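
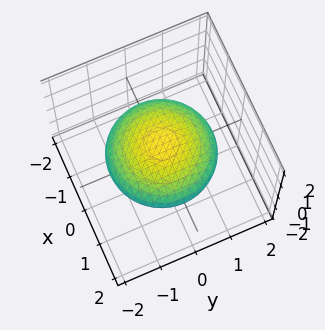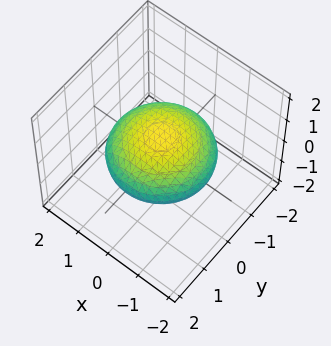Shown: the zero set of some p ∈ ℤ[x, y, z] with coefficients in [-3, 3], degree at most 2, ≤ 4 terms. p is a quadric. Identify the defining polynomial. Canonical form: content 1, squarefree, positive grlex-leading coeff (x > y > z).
x^2 + y^2 + 3*z^2 - 2

1. Degree: bounded and convex; a quadric, so deg p = 2.
2. Symmetries: every cross-section ⟂ z is a circle, so x, y appear only via x² + y²; it's symmetric under z → −z, forcing even powers of z.
3. From the axis intercepts and sections: a circular section at z = 0 has radius between 1 and 2.
4. These observations pin down the coefficients.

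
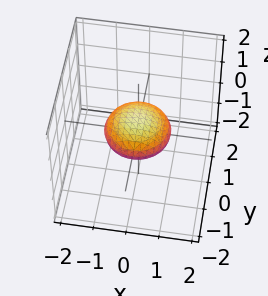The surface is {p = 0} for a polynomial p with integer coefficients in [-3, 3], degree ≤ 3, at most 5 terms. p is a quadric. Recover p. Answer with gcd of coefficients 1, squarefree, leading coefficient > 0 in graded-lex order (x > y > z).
x^2 + y^2 + 3*z^2 - 1

Degree: a closed, bounded, convex surface; a quadric, so deg p = 2.
By symmetry, every cross-section ⟂ z is a circle, so x, y appear only via x² + y²; it's symmetric under z → −z, forcing even powers of z.
Observable constraints: a circular section at z = 0 has radius exactly 1; among the integer gridlines, it crosses the y-axis at y ∈ {-1, 1}.
Assembling these constraints gives the stated polynomial. Check: (-1, 0, 0) on the x-axis lies on the surface, and p(-1, 0, 0) = 0. ✓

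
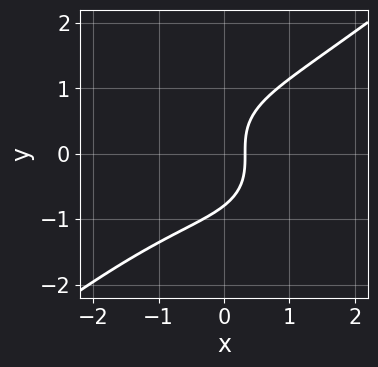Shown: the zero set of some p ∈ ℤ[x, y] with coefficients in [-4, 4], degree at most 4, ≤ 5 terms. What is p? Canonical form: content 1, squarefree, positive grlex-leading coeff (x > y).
x^3 - 2*y^3 + 3*x - 1

(a) The degree is 3 — a generic line meets the curve in up to 3 points.
(b) The integer polynomial consistent with all of this is the stated p.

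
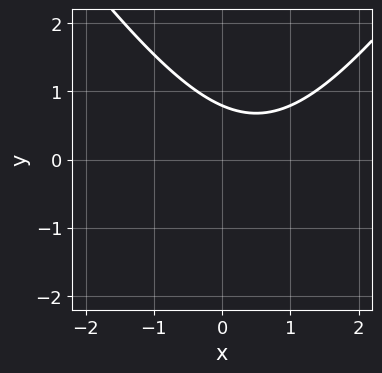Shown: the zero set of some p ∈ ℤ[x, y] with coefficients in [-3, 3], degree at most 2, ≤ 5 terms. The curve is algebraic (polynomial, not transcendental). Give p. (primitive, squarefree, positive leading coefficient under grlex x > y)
2*x^2 - y^2 - 2*x - 3*y + 3

(a) deg p = 2. No degree-1 curve has this shape.
(b) From the axis intercepts and sections: it misses every integer gridline on the x-axis.
(c) These observations pin down the coefficients.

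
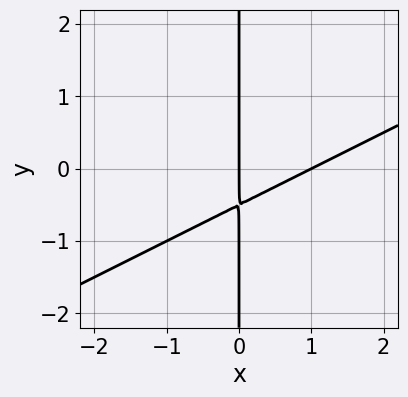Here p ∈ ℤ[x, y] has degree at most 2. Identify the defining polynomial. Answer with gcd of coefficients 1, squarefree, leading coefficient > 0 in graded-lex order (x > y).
1. The degree is 2 — the shape is more complex than any degree-1 curve.
2. Observable constraints: every point of the y-axis in the box is on the curve; the x-axis gridline crossings are at x ∈ {0, 1}.
3. These observations pin down the coefficients.

x^2 - 2*x*y - x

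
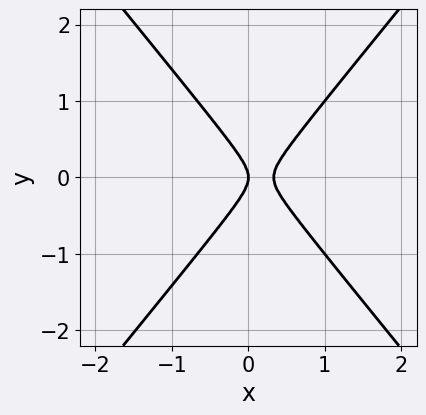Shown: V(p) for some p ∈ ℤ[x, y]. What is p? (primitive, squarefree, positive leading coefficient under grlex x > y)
First, the degree is 2 — a generic line meets the curve in up to 2 points.
Then, symmetries: mirror symmetry y ↦ −y ⇒ only even powers of y.
Next, checking where it meets the axes: it meets the y-axis at y = 0 (among the integer gridlines); one x-axis crossing is at x = 0.
Finally, matching integer coefficients to the picture gives p.

3*x^2 - 2*y^2 - x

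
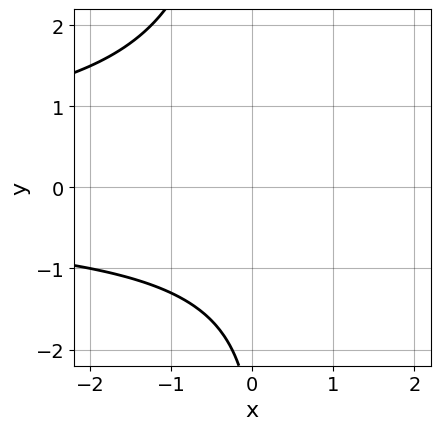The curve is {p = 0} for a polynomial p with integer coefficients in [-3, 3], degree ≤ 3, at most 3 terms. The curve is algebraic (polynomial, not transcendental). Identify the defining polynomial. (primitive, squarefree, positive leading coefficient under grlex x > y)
First, degree: the shape is more complex than any degree-2 curve, so deg p = 3.
Then, reading off the gridlines: it misses every integer gridline on the y-axis; the curve avoids every integer x-axis point in the box.
Finally, matching integer coefficients to the picture gives p.

x*y^2 + y + 3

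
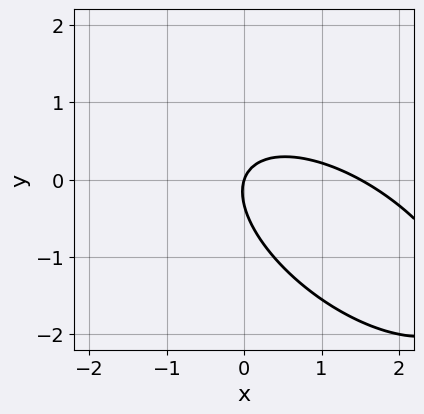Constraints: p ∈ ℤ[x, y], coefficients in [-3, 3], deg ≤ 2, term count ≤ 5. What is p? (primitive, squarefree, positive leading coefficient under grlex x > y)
1. Degree: a generic line meets the curve in up to 2 points, so deg p = 2.
2. From the axis intercepts and sections: it crosses the y-axis at the gridline y = 0; it meets the x-axis at x = 0 (among the integer gridlines).
3. Putting this together gives p.

2*x^2 + 3*x*y + 3*y^2 - 3*x + y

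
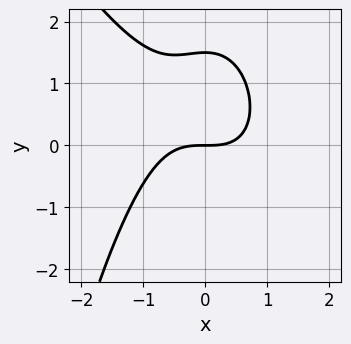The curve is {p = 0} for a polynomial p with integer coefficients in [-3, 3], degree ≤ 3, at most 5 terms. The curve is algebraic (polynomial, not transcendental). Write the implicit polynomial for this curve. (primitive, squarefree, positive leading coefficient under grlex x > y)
2*x^3 + x^2*y + 2*y^2 - 3*y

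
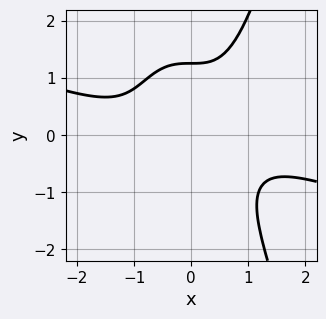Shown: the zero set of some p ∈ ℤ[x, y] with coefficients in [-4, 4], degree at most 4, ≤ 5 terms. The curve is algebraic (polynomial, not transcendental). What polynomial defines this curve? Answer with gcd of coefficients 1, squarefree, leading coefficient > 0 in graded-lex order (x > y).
1. The degree is 4 — the shape is more complex than any degree-3 curve.
2. Against the integer gridlines: the curve avoids every integer x-axis point in the box.
3. These observations pin down the coefficients.

x^4 + 3*x^3*y - y^3 + 2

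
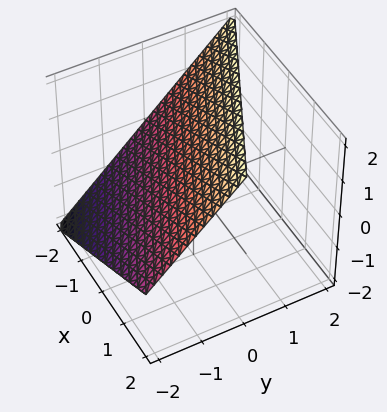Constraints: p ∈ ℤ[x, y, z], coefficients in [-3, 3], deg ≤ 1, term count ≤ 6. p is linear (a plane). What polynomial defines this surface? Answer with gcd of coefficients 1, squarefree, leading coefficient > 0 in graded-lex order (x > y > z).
x + 2*y - 2*z + 2

First, the degree is 1 — every cross-section is a straight line — this is a plane.
Then, from the axis intercepts and sections: it meets the y-axis at y = -1 (among the integer gridlines); one z-axis crossing is at z = 1; it meets the x-axis at x = -2 (among the integer gridlines).
Finally, the integer polynomial consistent with all of this is the stated p.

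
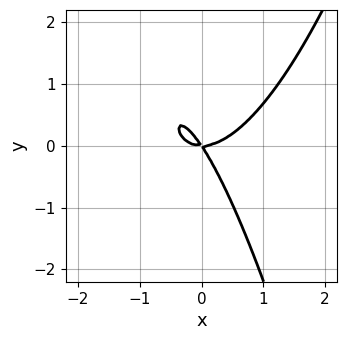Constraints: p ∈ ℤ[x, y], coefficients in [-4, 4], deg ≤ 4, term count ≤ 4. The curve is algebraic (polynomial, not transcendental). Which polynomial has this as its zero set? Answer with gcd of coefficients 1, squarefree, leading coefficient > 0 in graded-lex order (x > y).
3*x^3 - 3*x*y - 2*y^2

(a) deg p = 3.
(b) Reading off the gridlines: it meets the x-axis at x = 0 (among the integer gridlines); one y-axis crossing is at y = 0.
(c) These observations pin down the coefficients.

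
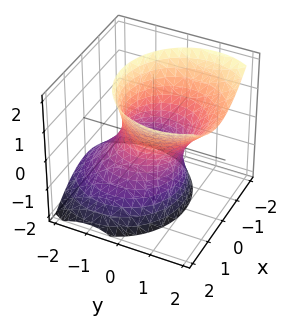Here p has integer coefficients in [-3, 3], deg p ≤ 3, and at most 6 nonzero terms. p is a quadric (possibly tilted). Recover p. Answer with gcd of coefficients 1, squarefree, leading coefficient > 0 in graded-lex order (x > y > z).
1. deg p = 2. The shape is more complex than any degree-1 surface.
2. From the axis intercepts and sections: among the integer gridlines, it crosses the x-axis at x ∈ {-1, 1}; the y-axis gridline crossings are at y ∈ {-1, 1}; no z-intercept at any integer in the box.
3. Matching integer coefficients to the picture gives p.

2*x^2 + 2*y^2 - 2*y*z - z^2 - 2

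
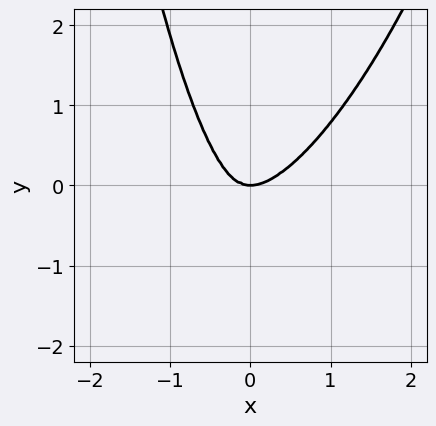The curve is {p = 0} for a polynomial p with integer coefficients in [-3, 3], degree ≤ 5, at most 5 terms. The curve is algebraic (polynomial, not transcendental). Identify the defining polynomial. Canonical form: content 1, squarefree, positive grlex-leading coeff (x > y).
Degree: a generic line meets the curve in up to 4 points, so deg p = 4.
Observable constraints: one y-axis crossing is at y = 0; it crosses the x-axis at the gridline x = 0.
Assembling these constraints gives the stated polynomial.

3*x^4 - 2*x^3*y + x^2*y^2 - 2*x^2*y - y^3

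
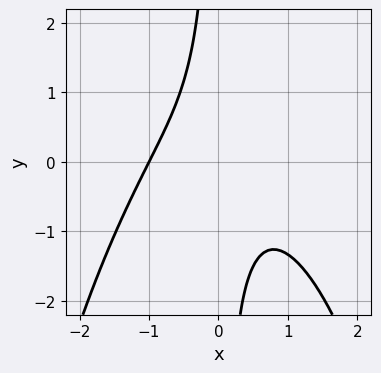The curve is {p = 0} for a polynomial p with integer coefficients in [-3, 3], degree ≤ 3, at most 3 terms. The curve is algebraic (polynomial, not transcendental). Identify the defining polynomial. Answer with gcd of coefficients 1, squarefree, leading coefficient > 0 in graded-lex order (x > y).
First, the degree is 3 — the shape is more complex than any degree-2 curve.
Then, reading off the gridlines: one x-axis crossing is at x = -1; the curve avoids every integer y-axis point in the box.
Finally, fitting integer coefficients to these (and the overall shape) gives p.

2*x^3 + 3*x*y + 2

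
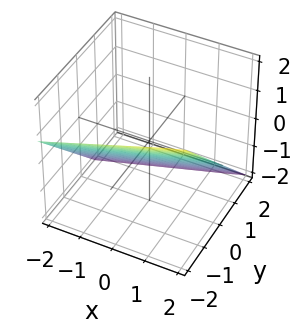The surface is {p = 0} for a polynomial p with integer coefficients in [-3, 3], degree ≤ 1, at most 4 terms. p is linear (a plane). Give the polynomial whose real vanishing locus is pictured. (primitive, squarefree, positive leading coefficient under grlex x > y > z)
x - 3*y - 3*z - 2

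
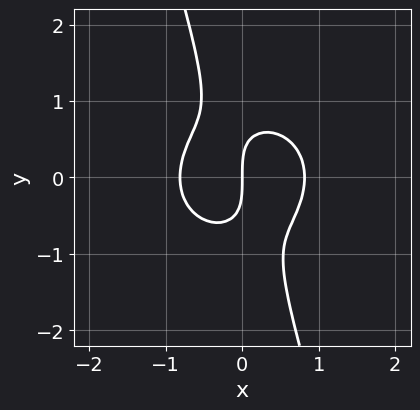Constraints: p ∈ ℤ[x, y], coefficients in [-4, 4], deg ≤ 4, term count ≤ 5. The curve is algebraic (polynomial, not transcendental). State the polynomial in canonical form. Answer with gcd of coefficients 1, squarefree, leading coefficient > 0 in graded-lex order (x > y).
The degree is 3 — no degree-2 curve has this shape.
Observable constraints: it meets the y-axis at y = 0 (among the integer gridlines); one x-axis crossing is at x = 0.
These observations pin down the coefficients.

3*x^3 + 3*x*y^2 + y^3 - 2*x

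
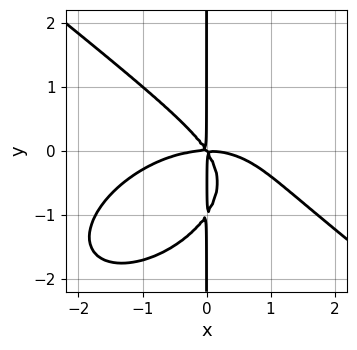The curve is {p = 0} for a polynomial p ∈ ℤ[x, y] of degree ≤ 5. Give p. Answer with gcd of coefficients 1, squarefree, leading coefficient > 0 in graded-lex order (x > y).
deg p = 4. A generic line meets the curve in up to 4 points.
Against the integer gridlines: every point of the y-axis in the box is on the curve.
Solving for integer coefficients yields p as stated.

x^4 + 2*x*y^3 + 3*x^2*y + 2*x*y^2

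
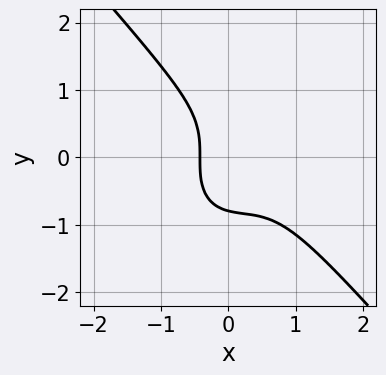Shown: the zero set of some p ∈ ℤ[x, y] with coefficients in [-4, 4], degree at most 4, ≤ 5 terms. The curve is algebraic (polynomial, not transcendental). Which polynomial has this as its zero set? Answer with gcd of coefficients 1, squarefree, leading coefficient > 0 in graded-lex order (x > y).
3*x^3 + 2*y^3 - 2*x^2 + x + 1

deg p = 3. No degree-2 curve has this shape.
The integer polynomial consistent with all of this is the stated p.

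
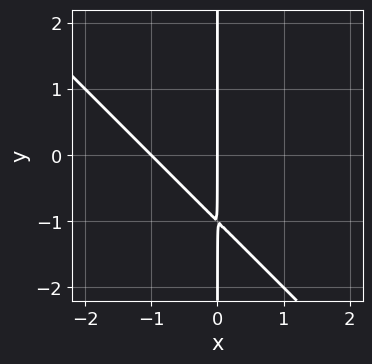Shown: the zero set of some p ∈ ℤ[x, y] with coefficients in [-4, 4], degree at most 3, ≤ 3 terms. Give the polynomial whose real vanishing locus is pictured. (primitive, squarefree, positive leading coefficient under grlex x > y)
x^2 + x*y + x

1. Degree: a generic line meets the curve in up to 2 points, so deg p = 2.
2. From the visible intercepts: the visible y-axis segment lies entirely on the curve; among the integer gridlines, it crosses the x-axis at x ∈ {-1, 0}.
3. Putting this together gives p.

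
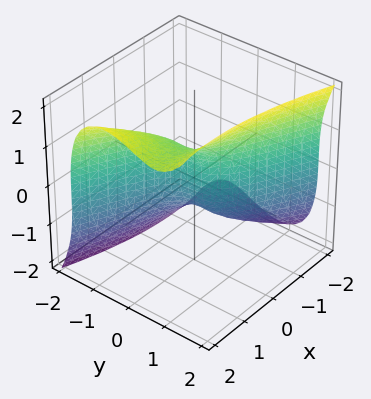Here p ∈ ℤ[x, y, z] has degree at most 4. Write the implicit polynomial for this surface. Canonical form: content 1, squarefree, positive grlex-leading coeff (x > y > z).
x^2*y - 3*y^3 + z^3 - 3*x

(a) The degree is 3 — no degree-2 surface has this shape.
(b) From the axis intercepts and sections: it meets the x-axis at x = 0 (among the integer gridlines); it meets the y-axis at y = 0 (among the integer gridlines).
(c) Matching integer coefficients to the picture gives p.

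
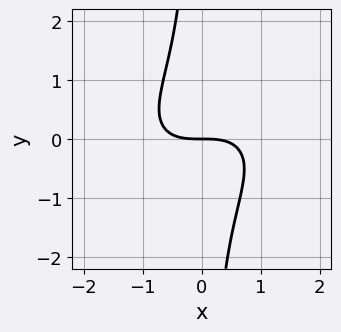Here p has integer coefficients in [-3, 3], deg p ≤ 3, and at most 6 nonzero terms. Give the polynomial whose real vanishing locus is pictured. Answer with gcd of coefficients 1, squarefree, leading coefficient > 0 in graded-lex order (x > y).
x^3 - x^2*y + 2*x*y^2 + 2*y

First, the degree is 3 — no degree-2 curve has this shape.
Next, against the integer gridlines: one x-axis crossing is at x = 0; it crosses the y-axis at the gridline y = 0.
Finally, putting this together gives p.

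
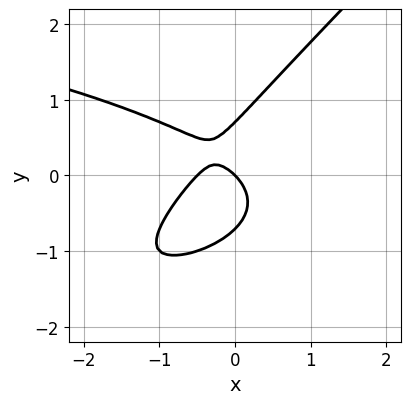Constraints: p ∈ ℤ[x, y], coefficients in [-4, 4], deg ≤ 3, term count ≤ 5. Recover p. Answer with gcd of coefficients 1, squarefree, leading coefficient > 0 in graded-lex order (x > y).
2*x*y^2 - 2*y^3 + 2*x^2 + x + y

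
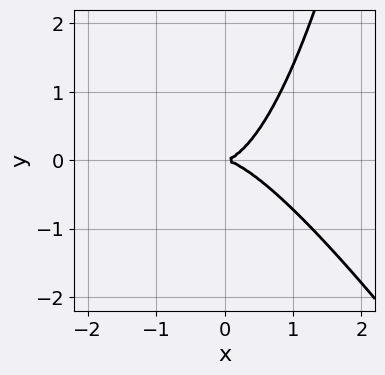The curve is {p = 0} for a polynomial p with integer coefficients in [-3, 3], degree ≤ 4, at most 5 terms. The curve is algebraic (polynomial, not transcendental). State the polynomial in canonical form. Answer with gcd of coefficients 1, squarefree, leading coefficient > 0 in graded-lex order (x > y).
3*x^3 + 2*x^2*y - 3*y^2

(a) The degree is 3 — the shape is more complex than any degree-2 curve.
(b) Against the integer gridlines: it crosses the y-axis at the gridline y = 0; it crosses the x-axis at the gridline x = 0.
(c) Putting this together gives p.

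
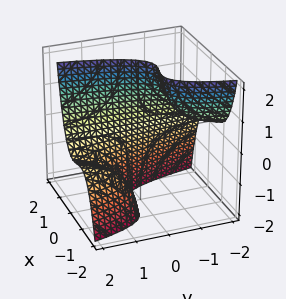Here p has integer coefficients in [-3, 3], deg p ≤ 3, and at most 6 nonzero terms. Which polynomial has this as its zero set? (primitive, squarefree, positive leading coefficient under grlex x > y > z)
3*x^3 + 3*x^2 - 2*y*z - 2

First, the degree is 3 — no degree-2 surface has this shape.
Then, from the visible intercepts: no y-intercept at any integer in the box; the surface avoids every integer z-axis point in the box.
Finally, fitting integer coefficients to these (and the overall shape) gives p.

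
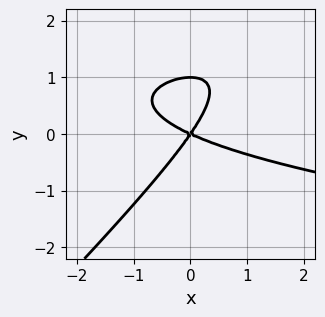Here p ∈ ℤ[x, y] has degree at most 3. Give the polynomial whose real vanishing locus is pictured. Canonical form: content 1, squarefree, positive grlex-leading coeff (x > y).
3*x*y^2 - 3*y^3 - 2*x^2 - 3*x*y + 3*y^2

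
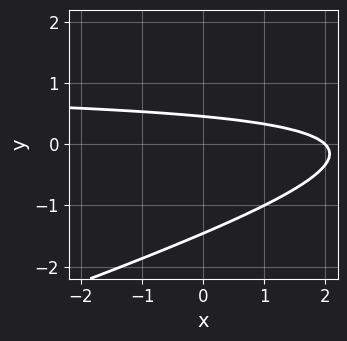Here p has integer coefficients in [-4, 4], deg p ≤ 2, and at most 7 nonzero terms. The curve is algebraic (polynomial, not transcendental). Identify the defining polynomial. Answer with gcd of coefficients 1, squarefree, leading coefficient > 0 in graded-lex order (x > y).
x*y - 3*y^2 - x - 3*y + 2

1. The degree is 2 — a generic line meets the curve in up to 2 points.
2. Against the integer gridlines: it meets the x-axis at x = 2 (among the integer gridlines).
3. The integer polynomial consistent with all of this is the stated p.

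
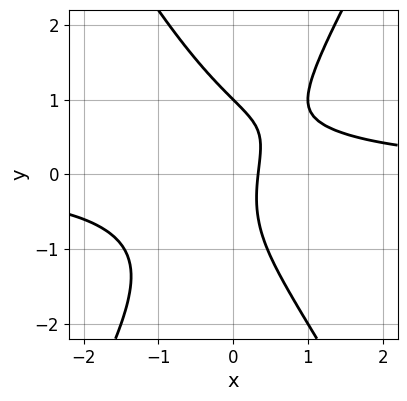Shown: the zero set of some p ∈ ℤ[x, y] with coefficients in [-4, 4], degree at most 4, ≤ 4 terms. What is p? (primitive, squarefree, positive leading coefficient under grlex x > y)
3*x^2*y - y^3 - 3*x + 1

1. The degree is 3 — a generic line meets the curve in up to 3 points.
2. Against the integer gridlines: it meets the y-axis at y = 1 (among the integer gridlines).
3. Putting this together gives p.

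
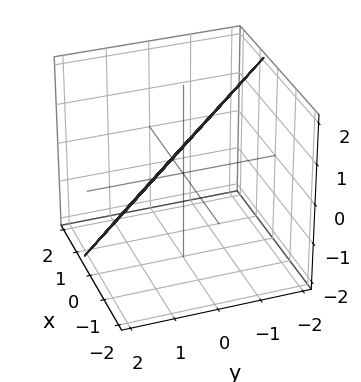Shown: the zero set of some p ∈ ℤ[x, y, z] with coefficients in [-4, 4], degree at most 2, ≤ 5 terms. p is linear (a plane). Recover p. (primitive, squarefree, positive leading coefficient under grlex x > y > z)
3*x + 3*y + 3*z - 2

1. deg p = 1. Every cross-section is a straight line — this is a plane.
2. Solving for integer coefficients yields p as stated.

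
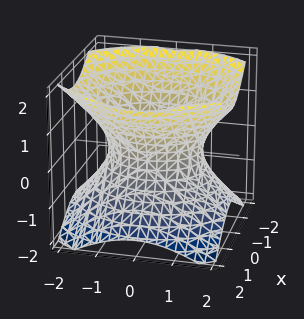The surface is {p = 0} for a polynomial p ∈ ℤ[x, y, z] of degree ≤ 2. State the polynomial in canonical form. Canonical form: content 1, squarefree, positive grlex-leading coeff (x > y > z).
3*x^2 + 2*y^2 - 3*z^2 - 3

deg p = 2.
Symmetries: the x ↦ −x reflection is a symmetry, so x appears only in even powers; it's symmetric under y → −y, forcing even powers of y; it's symmetric under z → −z, forcing even powers of z.
Against the integer gridlines: no z-intercept at any integer in the box; the x-axis gridline crossings are at x ∈ {-1, 1}.
Assembling these constraints gives the stated polynomial.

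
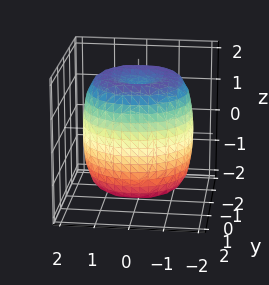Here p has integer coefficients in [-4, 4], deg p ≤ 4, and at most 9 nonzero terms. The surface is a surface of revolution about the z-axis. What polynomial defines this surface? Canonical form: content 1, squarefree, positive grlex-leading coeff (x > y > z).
x^4 + 2*x^2*y^2 + y^4 - 2*x^2 - 2*y^2 + z^2 - 2

First, deg p = 4. The shape is more complex than any degree-3 surface.
Then, symmetries: rotational symmetry about the z-axis ⇒ p depends on x, y only through x² + y².
Then, from the axis intercepts and sections: a circular section at z = 1 has radius between 1 and 2.
Finally, putting this together gives p.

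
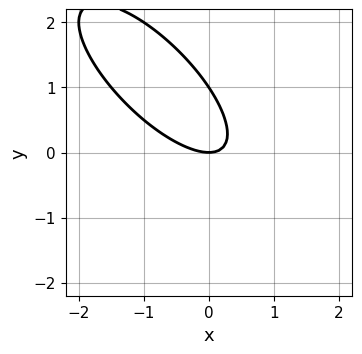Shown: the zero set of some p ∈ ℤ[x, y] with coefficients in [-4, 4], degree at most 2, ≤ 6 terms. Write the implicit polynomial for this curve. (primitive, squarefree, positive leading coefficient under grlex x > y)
(a) deg p = 2.
(b) Observable constraints: it meets the x-axis at x = 0 (among the integer gridlines); the y-axis gridline crossings are at y ∈ {0, 1}.
(c) These observations pin down the coefficients.

2*x^2 + 3*x*y + 2*y^2 - 2*y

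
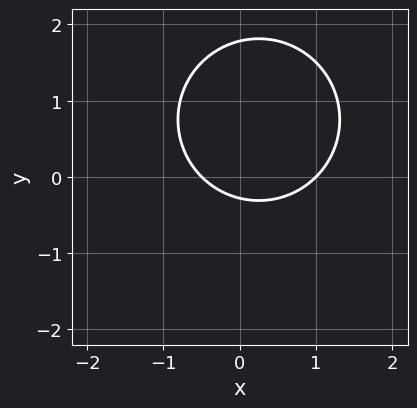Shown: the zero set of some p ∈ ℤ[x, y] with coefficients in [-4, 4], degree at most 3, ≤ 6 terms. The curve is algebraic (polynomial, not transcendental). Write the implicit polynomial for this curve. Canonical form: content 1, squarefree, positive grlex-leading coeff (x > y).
(a) deg p = 2. The shape is more complex than any degree-1 curve.
(b) From the visible intercepts: it crosses the x-axis at the gridline x = 1.
(c) Putting this together gives p.

2*x^2 + 2*y^2 - x - 3*y - 1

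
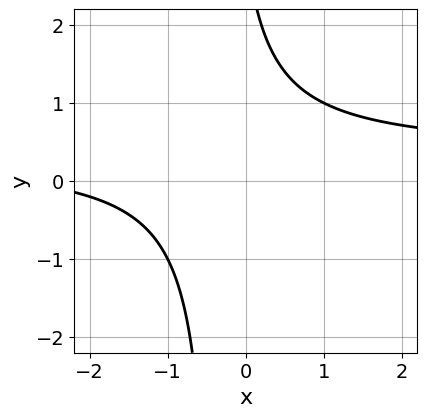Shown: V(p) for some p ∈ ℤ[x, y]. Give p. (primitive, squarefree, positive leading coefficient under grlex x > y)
3*x*y - x + y - 3

Degree: a generic line meets the curve in up to 2 points, so deg p = 2.
Against the integer gridlines: the curve avoids every integer y-axis point in the box; the curve avoids every integer x-axis point in the box.
Fitting integer coefficients to these (and the overall shape) gives p.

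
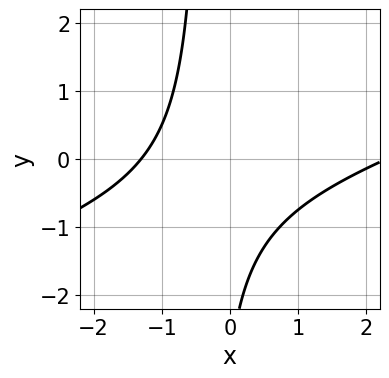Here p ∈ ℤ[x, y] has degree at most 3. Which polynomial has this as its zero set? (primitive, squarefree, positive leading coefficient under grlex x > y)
x^2 - 3*x*y - x - y - 3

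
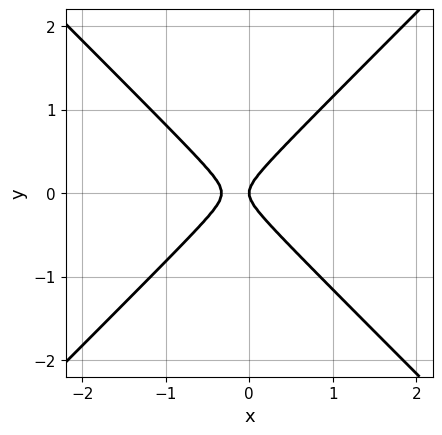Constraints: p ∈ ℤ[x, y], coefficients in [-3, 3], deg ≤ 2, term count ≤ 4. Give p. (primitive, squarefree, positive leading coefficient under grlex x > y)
1. Degree: the shape is more complex than any degree-1 curve, so deg p = 2.
2. Symmetries: mirror symmetry y ↦ −y ⇒ only even powers of y.
3. Checking where it meets the axes: it meets the y-axis at y = 0 (among the integer gridlines); it crosses the x-axis at the gridline x = 0.
4. The integer polynomial consistent with all of this is the stated p.

3*x^2 - 3*y^2 + x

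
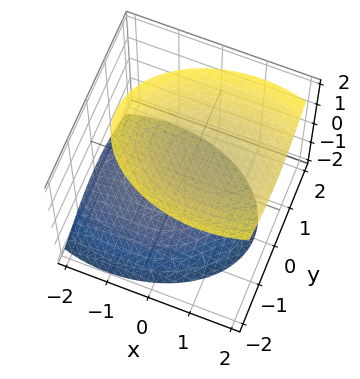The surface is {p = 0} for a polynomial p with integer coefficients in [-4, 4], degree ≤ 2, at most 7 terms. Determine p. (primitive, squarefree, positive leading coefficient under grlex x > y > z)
x^2 - x*z + 2*y^2 - 2*z^2 + 3

First, I count 2 distinct pieces.
Then, degree: a generic line meets the surface in up to 2 points, so deg p = 2.
Next, reading off the gridlines: it misses every integer gridline on the x-axis; no y-intercept at any integer in the box.
Finally, these observations pin down the coefficients.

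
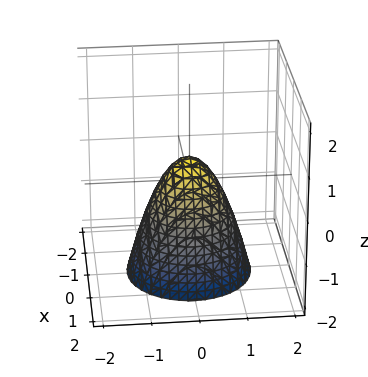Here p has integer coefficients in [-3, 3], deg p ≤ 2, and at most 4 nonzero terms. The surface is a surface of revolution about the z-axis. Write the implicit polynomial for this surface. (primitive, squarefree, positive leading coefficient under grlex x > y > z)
3*x^2 + 3*y^2 + 2*z - 1

First, the degree is 2 — the shape is more complex than any degree-1 surface.
Next, symmetries: rotational symmetry about the z-axis ⇒ p depends on x, y only through x² + y².
Next, observable constraints: a circular section at z = -1 has radius exactly 1.
Finally, these observations pin down the coefficients.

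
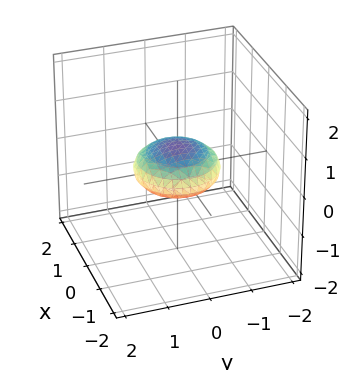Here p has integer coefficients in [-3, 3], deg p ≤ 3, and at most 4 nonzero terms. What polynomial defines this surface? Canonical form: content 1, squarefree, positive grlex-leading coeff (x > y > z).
1. deg p = 2. No degree-1 surface has this shape.
2. Symmetries: the surface is invariant under rotation about z: p = q(x² + y², z).
3. From the visible intercepts: the x-axis gridline crossings are at x ∈ {-1, 1}; among the integer gridlines, it crosses the y-axis at y ∈ {-1, 1}; a circular section at z = 0 has radius exactly 1.
4. Assembling these constraints gives the stated polynomial.

x^2 + y^2 + 3*z^2 - 1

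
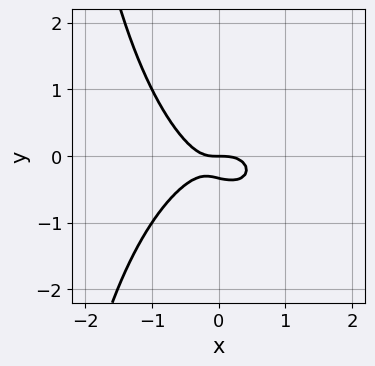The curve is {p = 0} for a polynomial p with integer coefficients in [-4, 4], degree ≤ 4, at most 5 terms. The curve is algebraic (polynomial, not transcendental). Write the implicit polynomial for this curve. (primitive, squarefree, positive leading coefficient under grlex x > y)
2*x^3 + x*y^2 + x*y + 3*y^2 + y

(a) The degree is 3 — a generic line meets the curve in up to 3 points.
(b) Checking where it meets the axes: it meets the y-axis at y = 0 (among the integer gridlines); it meets the x-axis at x = 0 (among the integer gridlines).
(c) Assembling these constraints gives the stated polynomial.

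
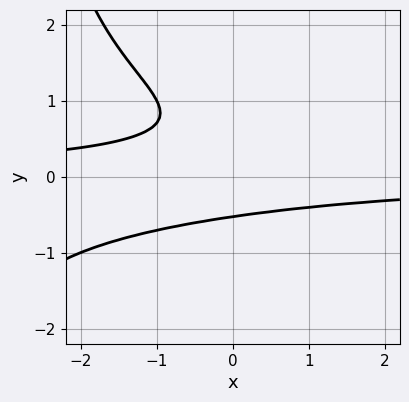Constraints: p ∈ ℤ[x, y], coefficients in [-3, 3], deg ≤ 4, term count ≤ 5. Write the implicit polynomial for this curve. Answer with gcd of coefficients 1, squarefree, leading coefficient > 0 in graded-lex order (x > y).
(a) deg p = 4.
(b) Reading off the gridlines: the curve avoids every integer x-axis point in the box.
(c) Together with the visible shape, these determine p as stated.

x*y^3 + 3*y^3 + x*y - 2*y^2 + 1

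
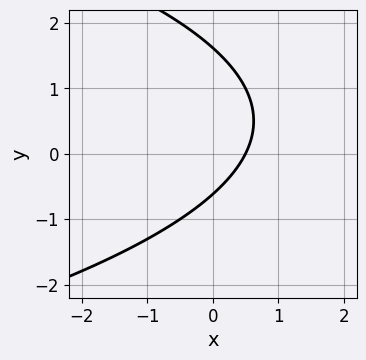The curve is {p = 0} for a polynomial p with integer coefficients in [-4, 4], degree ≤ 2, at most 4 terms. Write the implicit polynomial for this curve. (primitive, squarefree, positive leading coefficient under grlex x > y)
First, deg p = 2. The shape is more complex than any degree-1 curve.
Finally, putting this together gives p.

y^2 + 2*x - y - 1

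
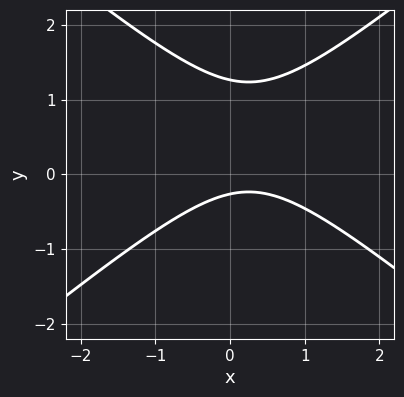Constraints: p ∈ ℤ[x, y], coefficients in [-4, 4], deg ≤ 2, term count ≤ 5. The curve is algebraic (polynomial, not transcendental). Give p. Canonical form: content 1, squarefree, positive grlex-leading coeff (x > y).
2*x^2 - 3*y^2 - x + 3*y + 1

(a) The degree is 2 — no degree-1 curve has this shape.
(b) From the visible intercepts: no x-intercept at any integer in the box.
(c) Putting this together gives p.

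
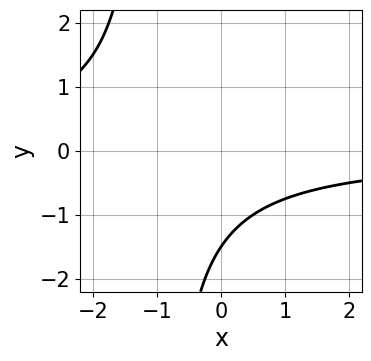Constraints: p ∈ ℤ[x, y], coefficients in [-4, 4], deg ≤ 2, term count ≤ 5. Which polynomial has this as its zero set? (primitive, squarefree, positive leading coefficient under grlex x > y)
1. deg p = 2. No degree-1 curve has this shape.
2. Checking where it meets the axes: the curve avoids every integer x-axis point in the box.
3. Putting this together gives p.

2*x*y + 2*y + 3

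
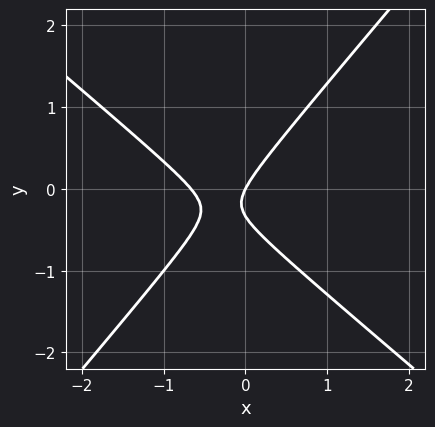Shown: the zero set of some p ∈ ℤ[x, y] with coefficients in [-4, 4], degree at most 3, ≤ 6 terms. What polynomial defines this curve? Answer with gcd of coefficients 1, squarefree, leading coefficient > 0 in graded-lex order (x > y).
First, degree: no degree-1 curve has this shape, so deg p = 2.
Then, against the integer gridlines: one x-axis crossing is at x = 0; one y-axis crossing is at y = 0.
Finally, fitting integer coefficients to these (and the overall shape) gives p.

3*x^2 + x*y - 3*y^2 + 2*x - y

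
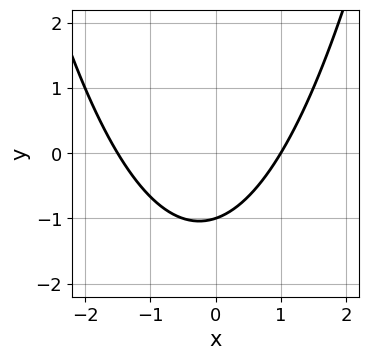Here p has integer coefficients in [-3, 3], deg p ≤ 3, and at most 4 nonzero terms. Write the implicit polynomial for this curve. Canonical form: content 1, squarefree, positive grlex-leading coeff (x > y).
(a) The degree is 2 — no degree-1 curve has this shape.
(b) Observable constraints: it crosses the y-axis at the gridline y = -1; it crosses the x-axis at the gridline x = 1.
(c) Fitting integer coefficients to these (and the overall shape) gives p.

2*x^2 + x - 3*y - 3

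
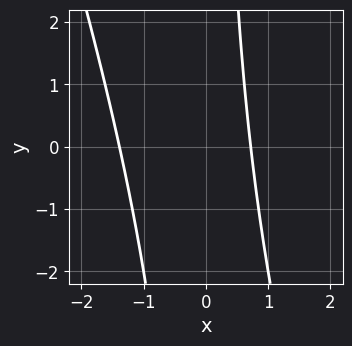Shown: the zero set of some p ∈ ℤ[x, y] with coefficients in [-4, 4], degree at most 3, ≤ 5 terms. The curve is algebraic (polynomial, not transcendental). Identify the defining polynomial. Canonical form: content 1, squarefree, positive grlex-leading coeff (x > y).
3*x^2 + x*y + 2*x - 3

(a) Degree: the shape is more complex than any degree-1 curve, so deg p = 2.
(b) Observable constraints: the curve avoids every integer y-axis point in the box.
(c) These observations pin down the coefficients.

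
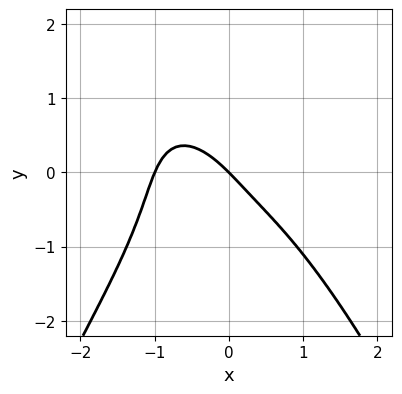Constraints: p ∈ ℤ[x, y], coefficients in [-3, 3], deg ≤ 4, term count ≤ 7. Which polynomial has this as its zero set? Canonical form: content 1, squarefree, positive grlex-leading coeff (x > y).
(a) Degree: a generic line meets the curve in up to 4 points, so deg p = 4.
(b) Against the integer gridlines: it crosses the y-axis at the gridline y = 0; among the integer gridlines, it crosses the x-axis at x ∈ {-1, 0}.
(c) Solving for integer coefficients yields p as stated.

2*x^4 + 2*y^3 + x^2 + 3*x + 3*y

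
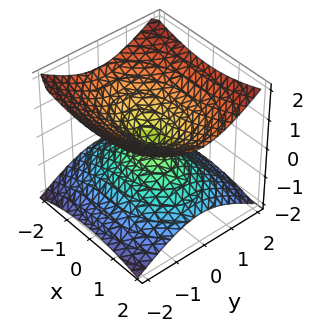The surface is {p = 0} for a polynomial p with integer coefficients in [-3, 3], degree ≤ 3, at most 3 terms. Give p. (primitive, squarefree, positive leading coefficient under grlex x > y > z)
First, deg p = 2. Two nappes meeting at a single point; a quadric.
Next, symmetries: mirror symmetry z ↦ −z ⇒ only even powers of z; mirror symmetry y ↦ −y ⇒ only even powers of y; mirror symmetry x ↦ −x ⇒ only even powers of x.
Then, reading off the gridlines: it crosses the x-axis at the gridline x = 0; it crosses the y-axis at the gridline y = 0.
Finally, these observations pin down the coefficients.

x^2 + 2*y^2 - 3*z^2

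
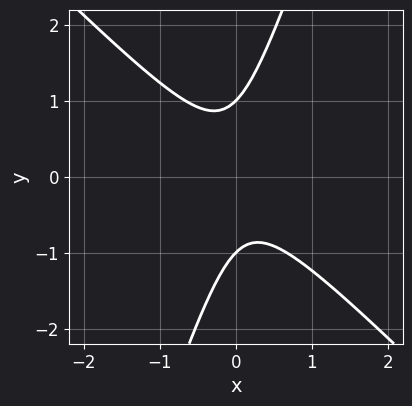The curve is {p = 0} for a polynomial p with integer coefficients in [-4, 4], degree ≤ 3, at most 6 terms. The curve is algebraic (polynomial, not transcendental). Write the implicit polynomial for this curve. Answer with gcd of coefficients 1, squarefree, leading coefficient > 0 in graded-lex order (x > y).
3*x^2 + 2*x*y - y^2 + 1

First, deg p = 2. A generic line meets the curve in up to 2 points.
Then, against the integer gridlines: among the integer gridlines, it crosses the y-axis at y ∈ {-1, 1}; no x-intercept at any integer in the box.
Finally, putting this together gives p.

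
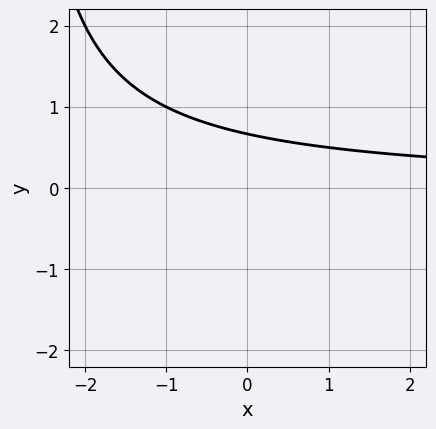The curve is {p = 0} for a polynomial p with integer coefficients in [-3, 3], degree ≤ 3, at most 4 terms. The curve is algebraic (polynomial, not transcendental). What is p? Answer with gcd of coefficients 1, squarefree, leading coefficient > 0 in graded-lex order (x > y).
The degree is 2 — a generic line meets the curve in up to 2 points.
From the visible intercepts: the curve avoids every integer x-axis point in the box.
Fitting integer coefficients to these (and the overall shape) gives p.

x*y + 3*y - 2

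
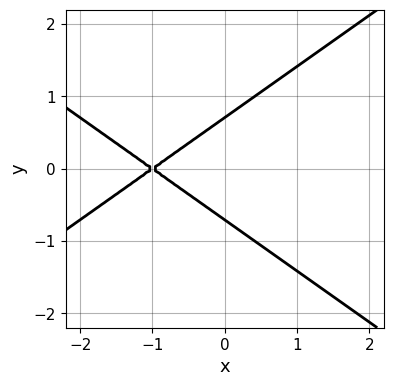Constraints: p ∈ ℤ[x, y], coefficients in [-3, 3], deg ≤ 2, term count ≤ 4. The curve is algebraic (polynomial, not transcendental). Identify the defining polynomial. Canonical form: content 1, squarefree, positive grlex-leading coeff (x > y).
Degree: a generic line meets the curve in up to 2 points, so deg p = 2.
Symmetries: it's symmetric under y → −y, forcing even powers of y.
Observable constraints: one x-axis crossing is at x = -1.
Matching integer coefficients to the picture gives p.

x^2 - 2*y^2 + 2*x + 1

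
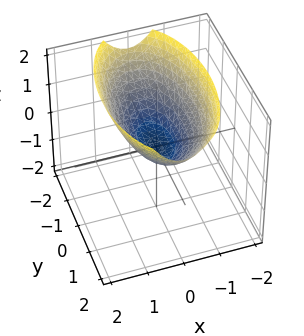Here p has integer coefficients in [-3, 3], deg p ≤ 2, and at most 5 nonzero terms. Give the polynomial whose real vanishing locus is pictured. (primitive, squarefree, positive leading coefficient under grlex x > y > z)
(a) The degree is 2 — a paraboloid; a quadric.
(b) Symmetries: the x ↦ −x reflection is a symmetry, so x appears only in even powers; mirror symmetry y ↦ −y ⇒ only even powers of y.
(c) From the visible intercepts: one y-axis crossing is at y = 0; one z-axis crossing is at z = 0; it crosses the x-axis at the gridline x = 0.
(d) Assembling these constraints gives the stated polynomial.

3*x^2 + y^2 - 3*z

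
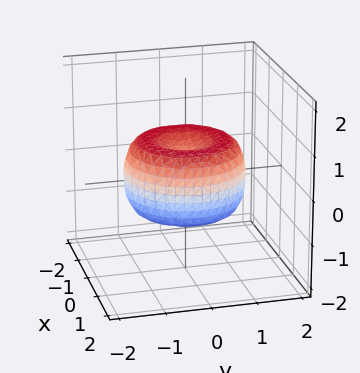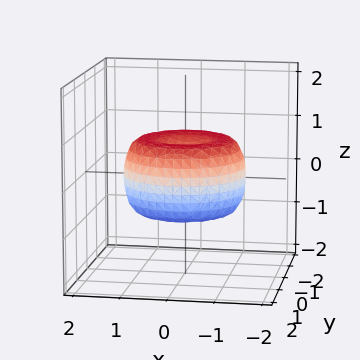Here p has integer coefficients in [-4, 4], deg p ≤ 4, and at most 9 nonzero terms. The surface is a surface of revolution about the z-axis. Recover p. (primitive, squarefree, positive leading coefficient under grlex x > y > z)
2*x^4 + 4*x^2*y^2 + 2*y^4 - 3*x^2 - 3*y^2 + 3*z^2 - 1

First, degree: a generic line meets the surface in up to 4 points, so deg p = 4.
Then, symmetries: rotational symmetry about the z-axis ⇒ p depends on x, y only through x² + y².
Then, from the visible intercepts: a circular section at z = 0 has radius between 1 and 2.
Finally, fitting integer coefficients to these (and the overall shape) gives p.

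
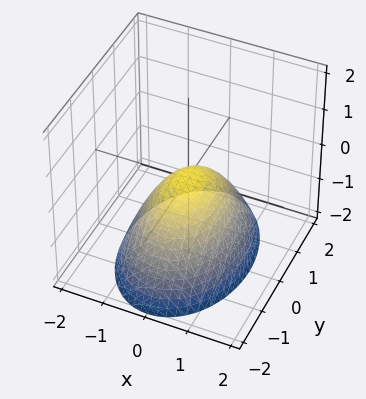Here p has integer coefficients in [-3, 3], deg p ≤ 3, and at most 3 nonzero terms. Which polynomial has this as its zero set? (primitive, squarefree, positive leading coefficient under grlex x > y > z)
First, the degree is 2 — a single bowl opening along one axis; a quadric.
Next, symmetries: the x ↦ −x reflection is a symmetry, so x appears only in even powers; it's symmetric under y → −y, forcing even powers of y.
Then, checking where it meets the axes: it meets the x-axis at x = 0 (among the integer gridlines); one z-axis crossing is at z = 0.
Finally, assembling these constraints gives the stated polynomial.

2*x^2 + y^2 + 2*z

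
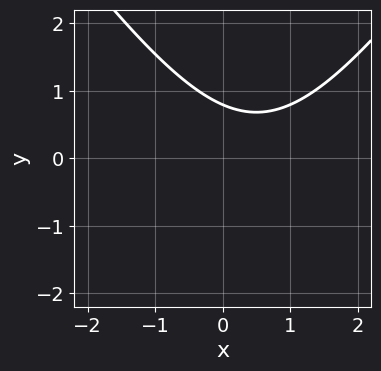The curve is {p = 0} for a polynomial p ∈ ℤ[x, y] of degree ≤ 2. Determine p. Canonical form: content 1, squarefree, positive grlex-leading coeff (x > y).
2*x^2 - y^2 - 2*x - 3*y + 3

(a) Degree: a generic line meets the curve in up to 2 points, so deg p = 2.
(b) From the axis intercepts and sections: it misses every integer gridline on the x-axis.
(c) Assembling these constraints gives the stated polynomial.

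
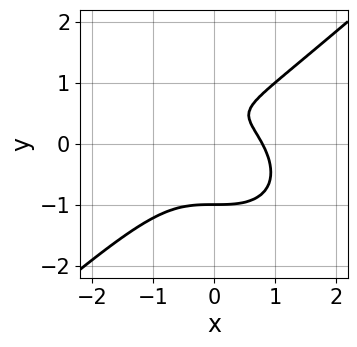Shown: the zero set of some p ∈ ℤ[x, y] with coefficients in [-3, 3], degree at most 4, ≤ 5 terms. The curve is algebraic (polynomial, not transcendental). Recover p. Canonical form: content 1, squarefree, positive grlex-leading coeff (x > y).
deg p = 3. No degree-2 curve has this shape.
From the visible intercepts: it crosses the y-axis at the gridline y = -1.
These observations pin down the coefficients.

2*x^3 - 3*y^3 + 2*y - 1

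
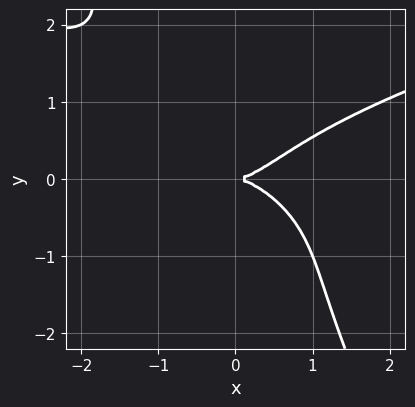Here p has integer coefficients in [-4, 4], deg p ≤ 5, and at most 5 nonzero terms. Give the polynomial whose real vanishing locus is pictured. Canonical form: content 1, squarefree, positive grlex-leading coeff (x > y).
2*x*y^3 + y^4 - x^3 + 2*y^2

(a) Degree: the shape is more complex than any degree-3 curve, so deg p = 4.
(b) Against the integer gridlines: it crosses the y-axis at the gridline y = 0; it meets the x-axis at x = 0 (among the integer gridlines).
(c) Putting this together gives p.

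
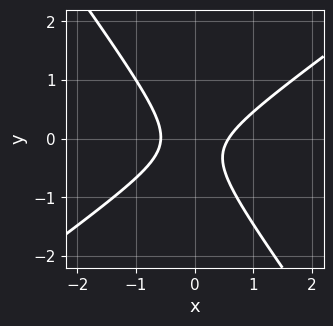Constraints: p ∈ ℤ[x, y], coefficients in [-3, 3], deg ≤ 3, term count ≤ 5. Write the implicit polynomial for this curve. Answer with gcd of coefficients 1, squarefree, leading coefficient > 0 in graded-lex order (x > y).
3*x^2 - 2*x*y - 3*y^2 - y - 1

(a) Degree: a generic line meets the curve in up to 2 points, so deg p = 2.
(b) Observable constraints: the curve avoids every integer y-axis point in the box.
(c) Together with the visible shape, these determine p as stated.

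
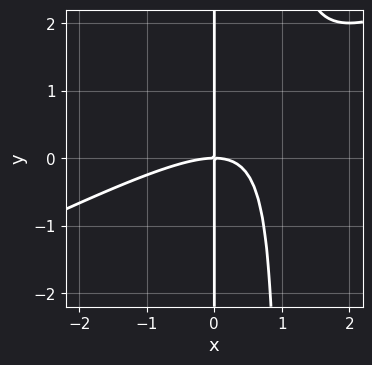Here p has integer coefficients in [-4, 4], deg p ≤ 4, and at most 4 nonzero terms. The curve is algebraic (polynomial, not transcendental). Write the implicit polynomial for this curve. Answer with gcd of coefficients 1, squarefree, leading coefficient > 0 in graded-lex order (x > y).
x^3 - 2*x^2*y + 2*x*y

1. Degree: a generic line meets the curve in up to 3 points, so deg p = 3.
2. Observable constraints: every point of the y-axis in the box is on the curve; it meets the x-axis at x = 0 (among the integer gridlines).
3. Together with the visible shape, these determine p as stated.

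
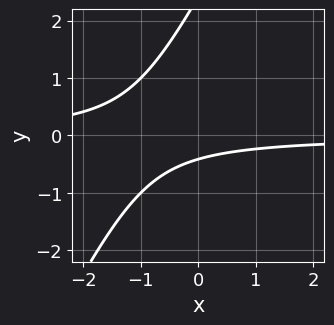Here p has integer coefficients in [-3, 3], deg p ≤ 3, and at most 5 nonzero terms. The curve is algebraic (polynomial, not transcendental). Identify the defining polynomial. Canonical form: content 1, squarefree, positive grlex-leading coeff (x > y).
2*x*y - y^2 + 2*y + 1

Degree: no degree-1 curve has this shape, so deg p = 2.
Reading off the gridlines: the curve avoids every integer x-axis point in the box.
Solving for integer coefficients yields p as stated.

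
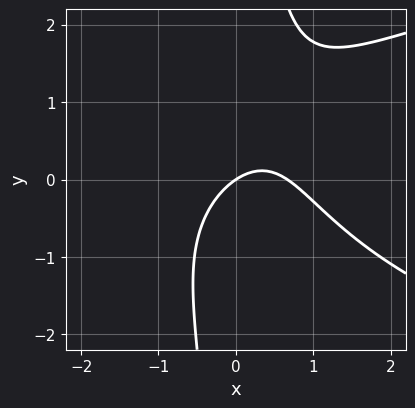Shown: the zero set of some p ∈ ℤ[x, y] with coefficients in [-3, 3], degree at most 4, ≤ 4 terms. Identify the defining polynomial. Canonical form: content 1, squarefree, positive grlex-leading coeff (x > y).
2*x*y^2 - 3*x^2 + 2*x - 3*y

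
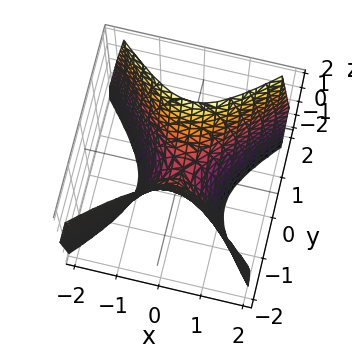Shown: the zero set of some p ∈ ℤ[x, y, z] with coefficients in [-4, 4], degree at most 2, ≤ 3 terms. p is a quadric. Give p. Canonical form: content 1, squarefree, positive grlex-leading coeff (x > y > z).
The degree is 2 — a saddle surface; a quadric.
Symmetries: the y ↦ −y reflection is a symmetry, so y appears only in even powers; it's symmetric under x → −x, forcing even powers of x.
From the visible intercepts: it crosses the z-axis at the gridline z = 0; it crosses the x-axis at the gridline x = 0.
Fitting integer coefficients to these (and the overall shape) gives p.

2*x^2 - 2*y^2 + z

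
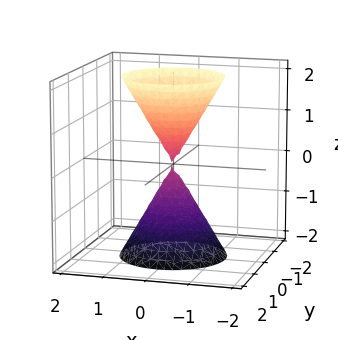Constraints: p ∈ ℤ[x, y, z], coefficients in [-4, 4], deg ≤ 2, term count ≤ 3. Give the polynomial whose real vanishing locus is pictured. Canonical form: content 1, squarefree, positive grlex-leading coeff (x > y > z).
3*x^2 + 3*y^2 - z^2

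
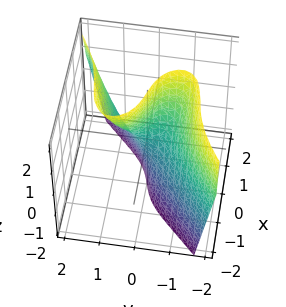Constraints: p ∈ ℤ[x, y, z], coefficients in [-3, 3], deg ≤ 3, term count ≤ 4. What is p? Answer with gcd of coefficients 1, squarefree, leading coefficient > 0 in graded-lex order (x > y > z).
(a) Degree: the shape is more complex than any degree-2 surface, so deg p = 3.
(b) From the visible intercepts: it meets the x-axis at x = 0 (among the integer gridlines); it crosses the y-axis at the gridline y = 0; the visible z-axis segment lies entirely on the surface.
(c) The integer polynomial consistent with all of this is the stated p.

2*x^3 - 3*y^3 + 3*y*z + 2*x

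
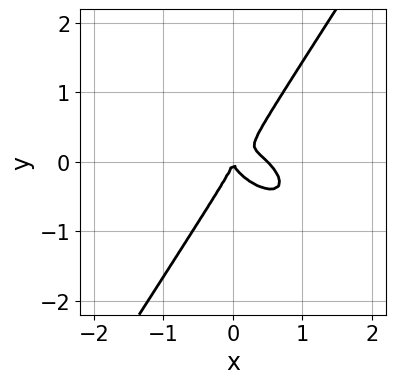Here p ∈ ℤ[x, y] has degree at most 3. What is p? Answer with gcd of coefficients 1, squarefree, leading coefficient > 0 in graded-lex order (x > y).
(a) The degree is 3 — the shape is more complex than any degree-2 curve.
(b) From the axis intercepts and sections: one x-axis crossing is at x = 0; it meets the y-axis at y = 0 (among the integer gridlines).
(c) Putting this together gives p.

2*x^3 + 2*x^2*y + x*y^2 - 2*y^3 - x^2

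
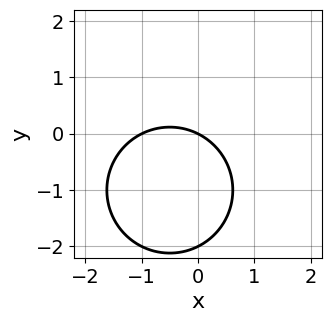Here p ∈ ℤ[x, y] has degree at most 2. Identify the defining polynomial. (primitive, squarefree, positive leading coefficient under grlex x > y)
x^2 + y^2 + x + 2*y

(a) deg p = 2.
(b) Against the integer gridlines: the y-axis gridline crossings are at y ∈ {-2, 0}; among the integer gridlines, it crosses the x-axis at x ∈ {-1, 0}.
(c) Solving for integer coefficients yields p as stated.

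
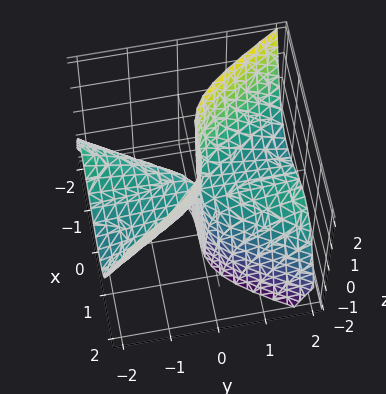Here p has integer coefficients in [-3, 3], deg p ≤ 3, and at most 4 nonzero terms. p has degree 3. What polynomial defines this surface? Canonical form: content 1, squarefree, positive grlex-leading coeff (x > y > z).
2*x^3 - x*y^2 + 3*y*z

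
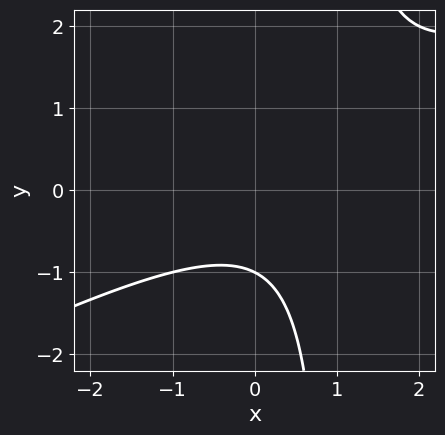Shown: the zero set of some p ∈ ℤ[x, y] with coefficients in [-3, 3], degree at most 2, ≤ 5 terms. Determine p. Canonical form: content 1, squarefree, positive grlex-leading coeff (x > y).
x^2 - 2*x*y - x + 2*y + 2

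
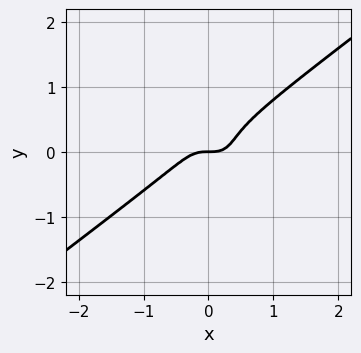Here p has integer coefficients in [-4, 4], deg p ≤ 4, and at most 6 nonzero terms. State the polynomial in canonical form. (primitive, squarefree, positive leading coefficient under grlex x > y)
3*x^3 - 3*x*y^2 - 3*y^3 + 2*y^2 - y

1. Degree: the shape is more complex than any degree-2 curve, so deg p = 3.
2. Reading off the gridlines: one y-axis crossing is at y = 0; it crosses the x-axis at the gridline x = 0.
3. Assembling these constraints gives the stated polynomial.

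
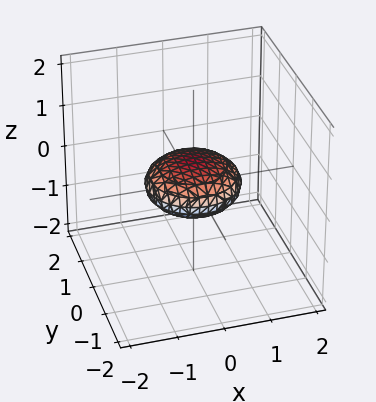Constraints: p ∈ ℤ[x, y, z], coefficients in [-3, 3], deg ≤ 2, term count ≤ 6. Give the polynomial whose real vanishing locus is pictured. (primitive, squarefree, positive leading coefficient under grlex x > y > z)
1. The degree is 2 — the shape is more complex than any degree-1 surface.
2. Symmetries: the z-axis is an axis of rotation, so x and y enter only as x² + y².
3. Observable constraints: the x-axis gridline crossings are at x ∈ {-1, 1}; a circular section at z = 0 has radius exactly 1; the y-axis gridline crossings are at y ∈ {-1, 1}.
4. Matching integer coefficients to the picture gives p.

x^2 + y^2 + 3*z^2 - 1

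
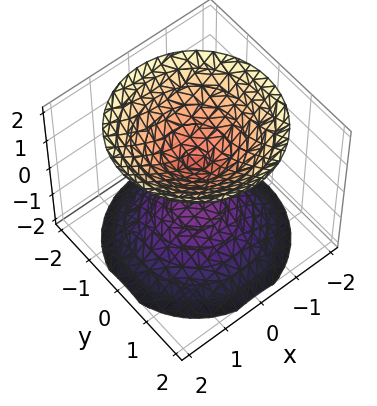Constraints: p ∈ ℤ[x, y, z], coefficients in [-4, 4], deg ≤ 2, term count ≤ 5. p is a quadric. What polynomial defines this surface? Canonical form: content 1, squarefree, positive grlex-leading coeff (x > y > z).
2*x^2 + 2*y^2 - 2*z^2 + 1

First, I count 2 distinct pieces. Treating them together as one polynomial.
Next, degree: two separate bowl-shaped sheets opening away from each other; a quadric, so deg p = 2.
Next, symmetries: it's symmetric under z → −z, forcing even powers of z; rotational symmetry about the z-axis ⇒ p depends on x, y only through x² + y².
Then, checking where it meets the axes: the surface avoids every integer x-axis point in the box; the surface avoids every integer y-axis point in the box.
Finally, fitting integer coefficients to these (and the overall shape) gives p.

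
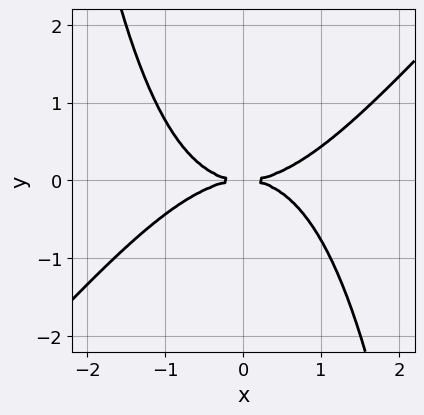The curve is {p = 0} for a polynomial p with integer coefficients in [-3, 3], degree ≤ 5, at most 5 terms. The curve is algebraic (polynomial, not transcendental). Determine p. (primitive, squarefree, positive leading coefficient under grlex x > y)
x^4 - x^3*y - 3*y^2

First, deg p = 4. The shape is more complex than any degree-3 curve.
Next, checking where it meets the axes: it meets the x-axis at x = 0 (among the integer gridlines); one y-axis crossing is at y = 0.
Finally, assembling these constraints gives the stated polynomial.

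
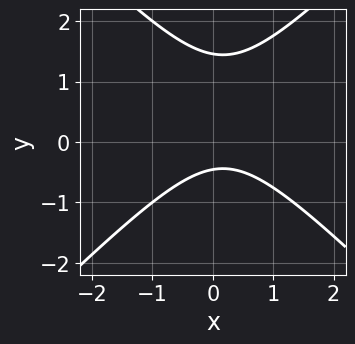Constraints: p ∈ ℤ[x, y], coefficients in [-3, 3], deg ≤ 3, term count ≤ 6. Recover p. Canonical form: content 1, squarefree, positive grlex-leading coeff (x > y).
(a) The degree is 2 — a generic line meets the curve in up to 2 points.
(b) Against the integer gridlines: no x-intercept at any integer in the box.
(c) Together with the visible shape, these determine p as stated.

3*x^2 - 3*y^2 - x + 3*y + 2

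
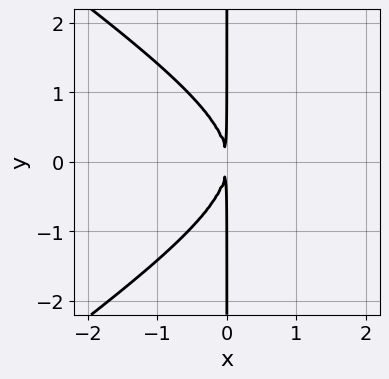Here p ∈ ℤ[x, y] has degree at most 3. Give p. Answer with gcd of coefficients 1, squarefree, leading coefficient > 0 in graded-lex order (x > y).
x^3 - 2*x*y^2 - 3*x^2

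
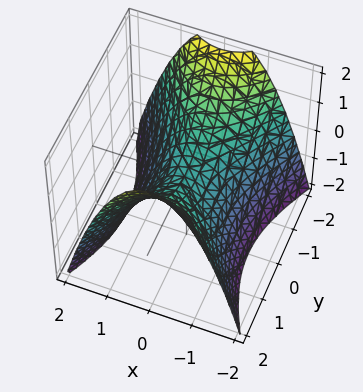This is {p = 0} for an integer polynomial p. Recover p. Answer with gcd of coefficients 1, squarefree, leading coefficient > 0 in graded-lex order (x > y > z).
2*x^2 - y^2 + 2*z

(a) deg p = 2. A hyperbolic paraboloid; a quadric.
(b) Symmetries: mirror symmetry x ↦ −x ⇒ only even powers of x; the y ↦ −y reflection is a symmetry, so y appears only in even powers.
(c) From the visible intercepts: one y-axis crossing is at y = 0; it crosses the x-axis at the gridline x = 0; it meets the z-axis at z = 0 (among the integer gridlines).
(d) Fitting integer coefficients to these (and the overall shape) gives p.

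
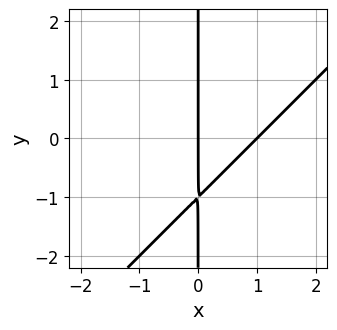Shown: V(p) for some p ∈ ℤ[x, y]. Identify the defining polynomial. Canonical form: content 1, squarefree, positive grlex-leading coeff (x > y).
deg p = 2. A generic line meets the curve in up to 2 points.
Against the integer gridlines: among the integer gridlines, it crosses the x-axis at x ∈ {0, 1}; the visible y-axis segment lies entirely on the curve.
Assembling these constraints gives the stated polynomial.

x^2 - x*y - x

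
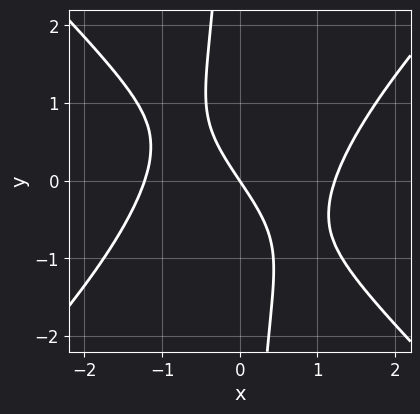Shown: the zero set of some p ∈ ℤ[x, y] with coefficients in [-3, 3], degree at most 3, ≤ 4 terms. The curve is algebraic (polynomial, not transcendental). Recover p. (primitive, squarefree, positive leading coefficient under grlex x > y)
2*x^3 - 2*x*y^2 - 3*x - 2*y

First, deg p = 3. A generic line meets the curve in up to 3 points.
Then, observable constraints: it meets the x-axis at x = 0 (among the integer gridlines); it meets the y-axis at y = 0 (among the integer gridlines).
Finally, matching integer coefficients to the picture gives p.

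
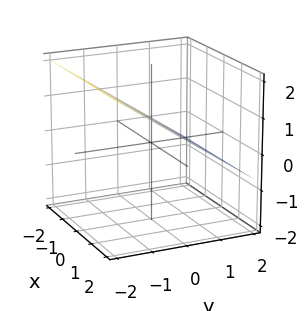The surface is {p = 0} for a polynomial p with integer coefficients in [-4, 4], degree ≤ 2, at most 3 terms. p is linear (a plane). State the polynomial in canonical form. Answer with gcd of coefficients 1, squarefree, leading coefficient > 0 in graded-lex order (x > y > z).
(a) Degree: every cross-section is a straight line — this is a plane, so deg p = 1.
(b) Checking where it meets the axes: no x-intercept at any integer in the box; one y-axis crossing is at y = 1.
(c) Matching integer coefficients to the picture gives p.

2*y + 3*z - 2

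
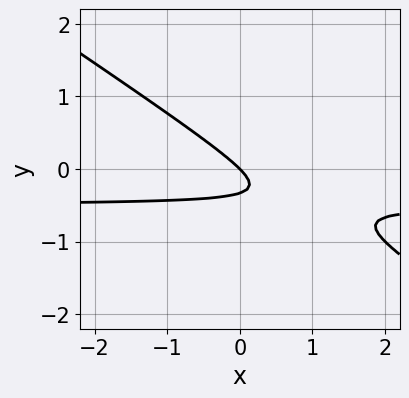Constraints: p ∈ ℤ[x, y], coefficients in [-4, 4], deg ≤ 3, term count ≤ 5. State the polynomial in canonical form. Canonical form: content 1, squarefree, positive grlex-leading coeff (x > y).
First, the degree is 2 — no degree-1 curve has this shape.
Next, from the axis intercepts and sections: it crosses the y-axis at the gridline y = 0; it meets the x-axis at x = 0 (among the integer gridlines).
Finally, assembling these constraints gives the stated polynomial.

2*x*y + 3*y^2 + x + y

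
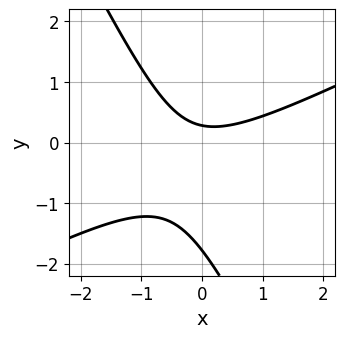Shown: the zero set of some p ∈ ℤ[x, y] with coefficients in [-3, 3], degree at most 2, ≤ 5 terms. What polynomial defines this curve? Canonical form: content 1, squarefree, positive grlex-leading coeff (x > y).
First, degree: the shape is more complex than any degree-1 curve, so deg p = 2.
Next, checking where it meets the axes: it misses every integer gridline on the x-axis.
Finally, putting this together gives p.

2*x^2 - 3*x*y - 2*y^2 - 3*y + 1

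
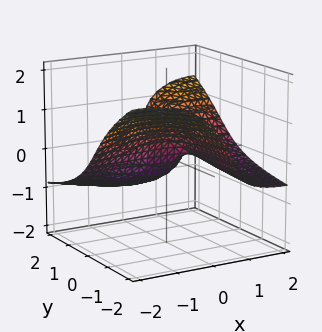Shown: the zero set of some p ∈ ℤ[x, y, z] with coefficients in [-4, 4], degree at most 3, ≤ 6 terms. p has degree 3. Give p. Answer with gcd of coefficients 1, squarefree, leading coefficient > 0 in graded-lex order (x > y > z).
(a) deg p = 3. No degree-2 surface has this shape.
(b) Against the integer gridlines: it crosses the y-axis at the gridline y = 0; it crosses the z-axis at the gridline z = 0; every point of the x-axis in the box is on the surface.
(c) Together with the visible shape, these determine p as stated.

2*x^2*z - 2*x*y*z + 3*z^3 - 3*x*y + 2*y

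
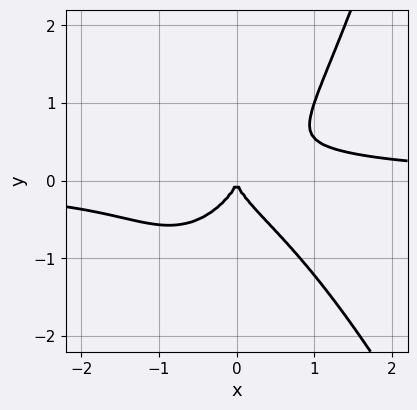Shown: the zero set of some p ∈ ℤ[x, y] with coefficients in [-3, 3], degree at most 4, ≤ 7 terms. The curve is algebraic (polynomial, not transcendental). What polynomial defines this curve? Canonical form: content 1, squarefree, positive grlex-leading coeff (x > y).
3*x^3*y + x^2*y^2 + x^2*y - 3*y^3 - 2*x^2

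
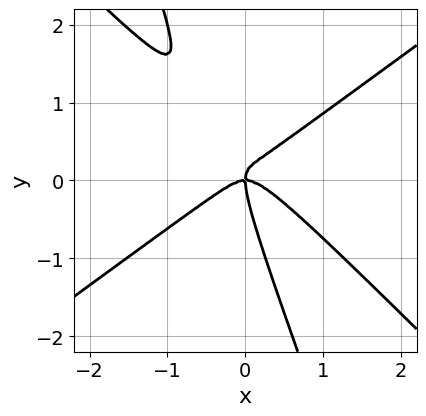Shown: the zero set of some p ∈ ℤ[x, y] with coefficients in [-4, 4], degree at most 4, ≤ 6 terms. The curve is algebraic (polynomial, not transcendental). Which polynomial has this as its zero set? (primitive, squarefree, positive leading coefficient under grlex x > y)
(a) The degree is 3 — the shape is more complex than any degree-2 curve.
(b) Observable constraints: it crosses the x-axis at the gridline x = 0; it meets the y-axis at y = 0 (among the integer gridlines).
(c) The integer polynomial consistent with all of this is the stated p.

2*x^3 - 3*x*y^2 - y^3 + x*y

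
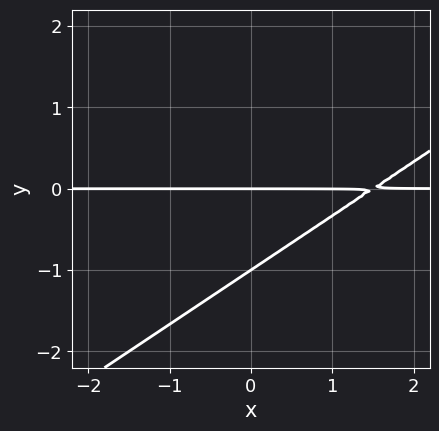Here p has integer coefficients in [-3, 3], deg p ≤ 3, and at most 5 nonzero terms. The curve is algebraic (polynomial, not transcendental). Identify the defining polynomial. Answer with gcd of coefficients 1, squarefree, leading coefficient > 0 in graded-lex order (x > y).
2*x*y - 3*y^2 - 3*y

First, degree: the shape is more complex than any degree-1 curve, so deg p = 2.
Next, observable constraints: the y-axis gridline crossings are at y ∈ {-1, 0}; every point of the x-axis in the box is on the curve.
Finally, matching integer coefficients to the picture gives p.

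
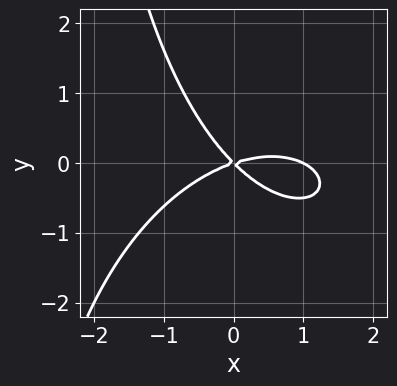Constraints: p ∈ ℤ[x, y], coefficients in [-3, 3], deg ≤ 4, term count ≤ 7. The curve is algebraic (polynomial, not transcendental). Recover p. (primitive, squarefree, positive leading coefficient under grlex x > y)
x^3 + x*y^2 - x^2 + 2*x*y + 3*y^2

First, deg p = 3. The shape is more complex than any degree-2 curve.
Then, from the visible intercepts: among the integer gridlines, it crosses the x-axis at x ∈ {0, 1}; it crosses the y-axis at the gridline y = 0.
Finally, fitting integer coefficients to these (and the overall shape) gives p.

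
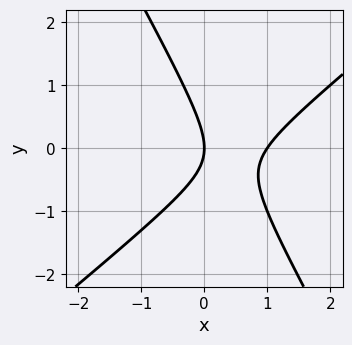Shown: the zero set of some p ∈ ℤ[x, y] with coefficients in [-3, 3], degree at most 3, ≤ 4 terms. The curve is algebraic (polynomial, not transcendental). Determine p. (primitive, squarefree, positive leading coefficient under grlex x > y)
deg p = 2. The shape is more complex than any degree-1 curve.
From the axis intercepts and sections: among the integer gridlines, it crosses the x-axis at x ∈ {0, 1}; one y-axis crossing is at y = 0.
Putting this together gives p.

3*x^2 - 2*x*y - 2*y^2 - 3*x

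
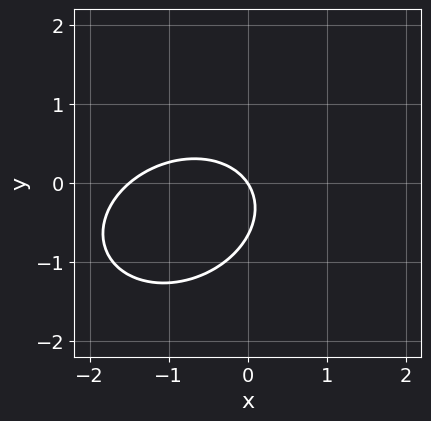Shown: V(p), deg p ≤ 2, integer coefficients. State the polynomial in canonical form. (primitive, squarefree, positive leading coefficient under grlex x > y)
2*x^2 - x*y + 3*y^2 + 3*x + 2*y

Degree: a generic line meets the curve in up to 2 points, so deg p = 2.
Checking where it meets the axes: one y-axis crossing is at y = 0; one x-axis crossing is at x = 0.
Together with the visible shape, these determine p as stated.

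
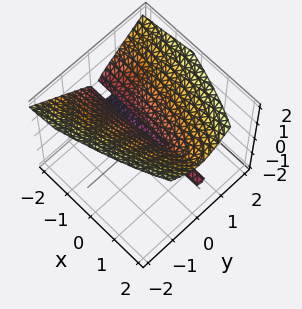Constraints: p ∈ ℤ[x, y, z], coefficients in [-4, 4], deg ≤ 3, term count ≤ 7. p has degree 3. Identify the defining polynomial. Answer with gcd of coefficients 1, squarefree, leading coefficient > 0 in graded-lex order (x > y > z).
2*x*z^2 + 2*y^2*z - 3*z^3 + 3*y^2 - y

(a) The degree is 3 — no degree-2 surface has this shape.
(b) Observable constraints: it crosses the z-axis at the gridline z = 0; the visible x-axis segment lies entirely on the surface.
(c) Putting this together gives p.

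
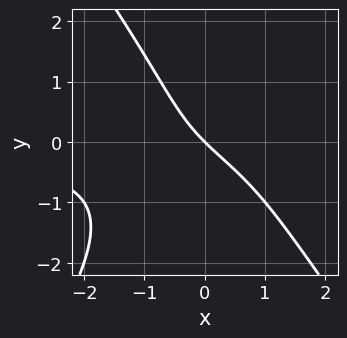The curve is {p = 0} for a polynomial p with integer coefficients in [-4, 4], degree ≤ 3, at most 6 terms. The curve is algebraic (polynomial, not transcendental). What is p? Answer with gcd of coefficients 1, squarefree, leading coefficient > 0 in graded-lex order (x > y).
1. Degree: no degree-2 curve has this shape, so deg p = 3.
2. From the axis intercepts and sections: it crosses the x-axis at the gridline x = 0; it crosses the y-axis at the gridline y = 0.
3. Solving for integer coefficients yields p as stated.

2*x^2*y - y^3 - x*y - 3*x - 3*y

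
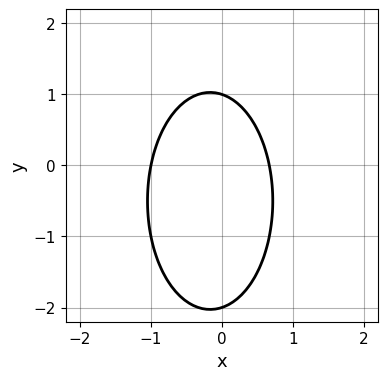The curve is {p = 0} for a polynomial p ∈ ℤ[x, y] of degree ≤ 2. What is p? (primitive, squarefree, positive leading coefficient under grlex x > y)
(a) The degree is 2 — a generic line meets the curve in up to 2 points.
(b) Reading off the gridlines: the y-axis gridline crossings are at y ∈ {-2, 1}; it meets the x-axis at x = -1 (among the integer gridlines).
(c) Fitting integer coefficients to these (and the overall shape) gives p.

3*x^2 + y^2 + x + y - 2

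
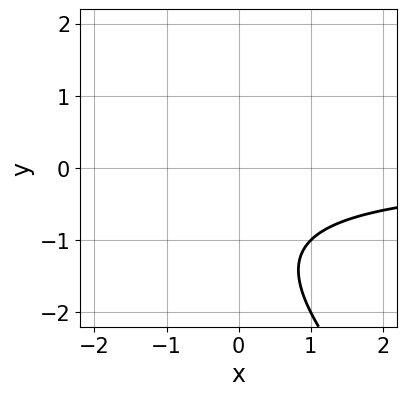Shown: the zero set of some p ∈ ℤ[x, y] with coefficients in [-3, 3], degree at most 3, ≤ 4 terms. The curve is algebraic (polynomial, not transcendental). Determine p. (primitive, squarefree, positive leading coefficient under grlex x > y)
x*y + y^2 + 2*y + 2

Degree: the shape is more complex than any degree-1 curve, so deg p = 2.
Against the integer gridlines: no y-intercept at any integer in the box; no x-intercept at any integer in the box.
Putting this together gives p.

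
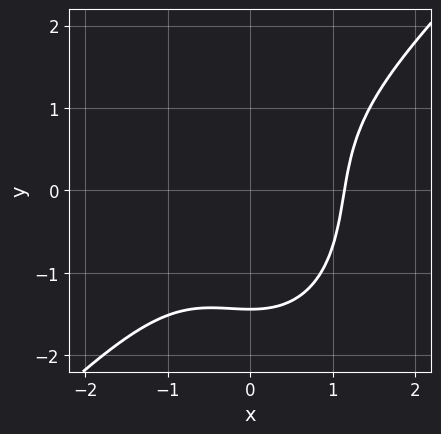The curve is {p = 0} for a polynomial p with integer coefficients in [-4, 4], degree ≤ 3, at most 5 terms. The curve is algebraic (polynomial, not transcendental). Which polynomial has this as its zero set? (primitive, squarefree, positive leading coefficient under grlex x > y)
2*x^3 - x^2*y - y^3 - 3

(a) Degree: the shape is more complex than any degree-2 curve, so deg p = 3.
(b) Matching integer coefficients to the picture gives p.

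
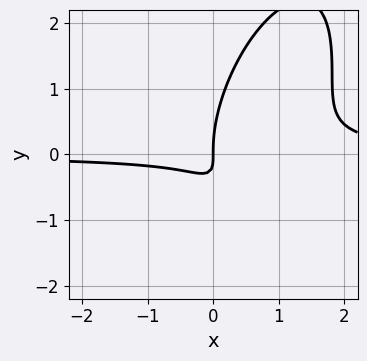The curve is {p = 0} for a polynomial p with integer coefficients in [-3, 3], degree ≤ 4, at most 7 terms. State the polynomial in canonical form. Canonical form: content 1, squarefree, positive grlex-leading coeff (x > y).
3*x^2*y - 2*x*y^2 + y^3 - 3*x*y - x

(a) deg p = 3.
(b) Reading off the gridlines: it meets the y-axis at y = 0 (among the integer gridlines); it meets the x-axis at x = 0 (among the integer gridlines).
(c) These observations pin down the coefficients.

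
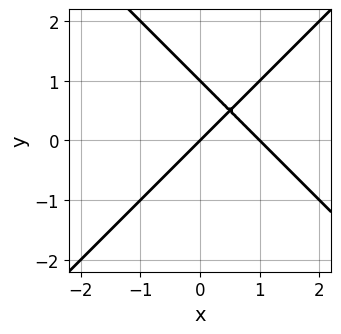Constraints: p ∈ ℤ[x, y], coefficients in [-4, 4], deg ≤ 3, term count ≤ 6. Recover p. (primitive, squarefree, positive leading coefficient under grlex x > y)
x^2 - y^2 - x + y

The degree is 2 — a generic line meets the curve in up to 2 points.
Checking where it meets the axes: the x-axis gridline crossings are at x ∈ {0, 1}; among the integer gridlines, it crosses the y-axis at y ∈ {0, 1}.
Matching integer coefficients to the picture gives p.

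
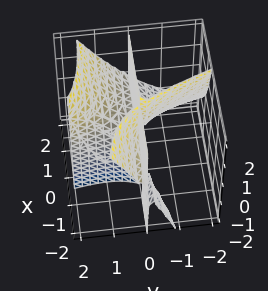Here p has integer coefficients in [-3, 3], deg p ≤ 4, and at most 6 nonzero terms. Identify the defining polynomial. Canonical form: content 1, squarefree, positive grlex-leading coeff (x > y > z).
3*x*y^2 - 2*x*y*z + y^3 - y^2 - y*z

(a) The picture has 3 separate pieces. Treating them together as one polynomial.
(b) Degree: the shape is more complex than any degree-2 surface, so deg p = 3.
(c) From the visible intercepts: the visible z-axis segment lies entirely on the surface; the visible x-axis segment lies entirely on the surface; one y-axis crossing is at y = 1.
(d) Fitting integer coefficients to these (and the overall shape) gives p.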